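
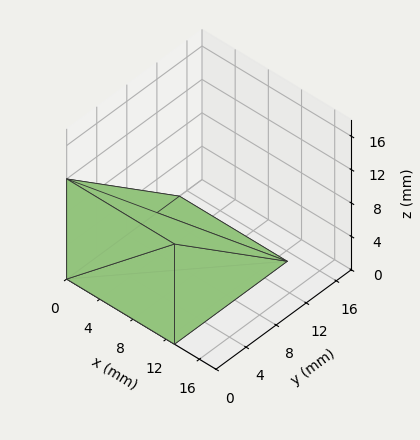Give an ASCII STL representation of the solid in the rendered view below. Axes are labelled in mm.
Reading the render: the shape is a wedge (ramp): 13 × 15 mm base, rising to 12 mm along the y=0 edge and sloping linearly to z=0 at y=15 (dimensions read to the nearest mm from the axis ticks). For the STL, each face is triangulated and given an outward normal.

solid part
  facet normal 0.0000 0.0000 -1.0000
    outer loop
      vertex 13.0 15.0 0.0
      vertex 13.0 0.0 0.0
      vertex 0.0 0.0 0.0
    endloop
  endfacet
  facet normal 0.0000 0.0000 -1.0000
    outer loop
      vertex 0.0 15.0 0.0
      vertex 13.0 15.0 0.0
      vertex 0.0 0.0 0.0
    endloop
  endfacet
  facet normal 0.0000 -1.0000 0.0000
    outer loop
      vertex 0.0 0.0 0.0
      vertex 13.0 0.0 0.0
      vertex 13.0 0.0 12.0
    endloop
  endfacet
  facet normal 0.0000 -1.0000 0.0000
    outer loop
      vertex 0.0 0.0 0.0
      vertex 13.0 0.0 12.0
      vertex 0.0 0.0 12.0
    endloop
  endfacet
  facet normal 0.0000 0.6247 0.7809
    outer loop
      vertex 0.0 0.0 12.0
      vertex 13.0 0.0 12.0
      vertex 13.0 15.0 0.0
    endloop
  endfacet
  facet normal 0.0000 0.6247 0.7809
    outer loop
      vertex 0.0 0.0 12.0
      vertex 13.0 15.0 0.0
      vertex 0.0 15.0 0.0
    endloop
  endfacet
  facet normal -1.0000 0.0000 0.0000
    outer loop
      vertex 0.0 0.0 12.0
      vertex 0.0 15.0 0.0
      vertex 0.0 0.0 0.0
    endloop
  endfacet
  facet normal 1.0000 0.0000 0.0000
    outer loop
      vertex 13.0 0.0 0.0
      vertex 13.0 15.0 0.0
      vertex 13.0 0.0 12.0
    endloop
  endfacet
endsolid part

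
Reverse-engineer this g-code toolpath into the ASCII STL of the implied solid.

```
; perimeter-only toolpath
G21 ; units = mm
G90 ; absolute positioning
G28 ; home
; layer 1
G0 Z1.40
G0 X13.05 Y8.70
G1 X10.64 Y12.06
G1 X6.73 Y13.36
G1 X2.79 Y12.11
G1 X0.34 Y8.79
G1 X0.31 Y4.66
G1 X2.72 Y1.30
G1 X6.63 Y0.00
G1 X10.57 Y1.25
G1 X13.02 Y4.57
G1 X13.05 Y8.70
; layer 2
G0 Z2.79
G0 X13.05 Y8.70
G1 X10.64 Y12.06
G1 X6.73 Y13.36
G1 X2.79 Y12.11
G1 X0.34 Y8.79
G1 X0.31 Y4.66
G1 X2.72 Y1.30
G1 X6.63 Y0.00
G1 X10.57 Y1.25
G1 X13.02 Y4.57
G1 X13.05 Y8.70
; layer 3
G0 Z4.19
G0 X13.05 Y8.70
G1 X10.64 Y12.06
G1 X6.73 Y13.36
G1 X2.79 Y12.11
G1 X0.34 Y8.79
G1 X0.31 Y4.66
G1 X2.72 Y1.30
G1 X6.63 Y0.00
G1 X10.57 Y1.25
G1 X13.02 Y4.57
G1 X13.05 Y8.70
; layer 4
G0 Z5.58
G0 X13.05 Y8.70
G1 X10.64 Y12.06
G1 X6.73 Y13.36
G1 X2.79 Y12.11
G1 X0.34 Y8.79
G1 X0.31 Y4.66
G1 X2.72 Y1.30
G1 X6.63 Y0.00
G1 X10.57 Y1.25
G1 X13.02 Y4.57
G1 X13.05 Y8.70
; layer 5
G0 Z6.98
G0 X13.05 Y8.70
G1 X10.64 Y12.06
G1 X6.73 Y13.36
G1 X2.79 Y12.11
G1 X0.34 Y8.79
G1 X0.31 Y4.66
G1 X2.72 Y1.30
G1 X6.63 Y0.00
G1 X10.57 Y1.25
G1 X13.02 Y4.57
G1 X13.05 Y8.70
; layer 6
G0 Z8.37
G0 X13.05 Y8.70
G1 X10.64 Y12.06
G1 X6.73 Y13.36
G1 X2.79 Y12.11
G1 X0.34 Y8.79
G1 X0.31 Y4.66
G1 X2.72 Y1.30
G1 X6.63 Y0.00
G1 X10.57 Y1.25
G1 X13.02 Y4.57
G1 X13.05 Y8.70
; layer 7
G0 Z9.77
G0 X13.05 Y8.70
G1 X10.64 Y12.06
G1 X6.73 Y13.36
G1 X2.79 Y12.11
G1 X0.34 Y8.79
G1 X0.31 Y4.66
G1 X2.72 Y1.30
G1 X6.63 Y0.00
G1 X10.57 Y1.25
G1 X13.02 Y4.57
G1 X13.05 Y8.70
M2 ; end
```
solid part
  facet normal 0.0000 0.0000 -1.0000
    outer loop
      vertex 6.73 13.36 0.00
      vertex 10.64 12.06 0.00
      vertex 13.05 8.70 0.00
    endloop
  endfacet
  facet normal 0.0000 0.0000 -1.0000
    outer loop
      vertex 2.79 12.11 0.00
      vertex 6.73 13.36 0.00
      vertex 13.05 8.70 0.00
    endloop
  endfacet
  facet normal 0.0000 0.0000 -1.0000
    outer loop
      vertex 0.34 8.79 0.00
      vertex 2.79 12.11 0.00
      vertex 13.05 8.70 0.00
    endloop
  endfacet
  facet normal 0.0000 0.0000 -1.0000
    outer loop
      vertex 0.31 4.66 0.00
      vertex 0.34 8.79 0.00
      vertex 13.05 8.70 0.00
    endloop
  endfacet
  facet normal 0.0000 0.0000 -1.0000
    outer loop
      vertex 2.72 1.30 0.00
      vertex 0.31 4.66 0.00
      vertex 13.05 8.70 0.00
    endloop
  endfacet
  facet normal 0.0000 0.0000 -1.0000
    outer loop
      vertex 6.63 0.00 0.00
      vertex 2.72 1.30 0.00
      vertex 13.05 8.70 0.00
    endloop
  endfacet
  facet normal 0.0000 0.0000 -1.0000
    outer loop
      vertex 10.57 1.25 0.00
      vertex 6.63 0.00 0.00
      vertex 13.05 8.70 0.00
    endloop
  endfacet
  facet normal 0.0000 0.0000 -1.0000
    outer loop
      vertex 13.02 4.57 0.00
      vertex 10.57 1.25 0.00
      vertex 13.05 8.70 0.00
    endloop
  endfacet
  facet normal 0.0000 0.0000 1.0000
    outer loop
      vertex 13.05 8.70 9.77
      vertex 10.64 12.06 9.77
      vertex 6.73 13.36 9.77
    endloop
  endfacet
  facet normal 0.0000 0.0000 1.0000
    outer loop
      vertex 13.05 8.70 9.77
      vertex 6.73 13.36 9.77
      vertex 2.79 12.11 9.77
    endloop
  endfacet
  facet normal 0.0000 0.0000 1.0000
    outer loop
      vertex 13.05 8.70 9.77
      vertex 2.79 12.11 9.77
      vertex 0.34 8.79 9.77
    endloop
  endfacet
  facet normal 0.0000 0.0000 1.0000
    outer loop
      vertex 13.05 8.70 9.77
      vertex 0.34 8.79 9.77
      vertex 0.31 4.66 9.77
    endloop
  endfacet
  facet normal 0.0000 0.0000 1.0000
    outer loop
      vertex 13.05 8.70 9.77
      vertex 0.31 4.66 9.77
      vertex 2.72 1.30 9.77
    endloop
  endfacet
  facet normal 0.0000 0.0000 1.0000
    outer loop
      vertex 13.05 8.70 9.77
      vertex 2.72 1.30 9.77
      vertex 6.63 0.00 9.77
    endloop
  endfacet
  facet normal 0.0000 0.0000 1.0000
    outer loop
      vertex 13.05 8.70 9.77
      vertex 6.63 0.00 9.77
      vertex 10.57 1.25 9.77
    endloop
  endfacet
  facet normal 0.0000 0.0000 1.0000
    outer loop
      vertex 13.05 8.70 9.77
      vertex 10.57 1.25 9.77
      vertex 13.02 4.57 9.77
    endloop
  endfacet
  facet normal 0.8126 0.5828 0.0000
    outer loop
      vertex 13.05 8.70 0.00
      vertex 10.64 12.06 0.00
      vertex 10.64 12.06 9.77
    endloop
  endfacet
  facet normal 0.8126 0.5828 0.0000
    outer loop
      vertex 13.05 8.70 0.00
      vertex 10.64 12.06 9.77
      vertex 13.05 8.70 9.77
    endloop
  endfacet
  facet normal 0.3155 0.9489 0.0000
    outer loop
      vertex 10.64 12.06 0.00
      vertex 6.73 13.36 0.00
      vertex 6.73 13.36 9.77
    endloop
  endfacet
  facet normal 0.3155 0.9489 0.0000
    outer loop
      vertex 10.64 12.06 0.00
      vertex 6.73 13.36 9.77
      vertex 10.64 12.06 9.77
    endloop
  endfacet
  facet normal -0.3024 0.9532 0.0000
    outer loop
      vertex 6.73 13.36 0.00
      vertex 2.79 12.11 0.00
      vertex 2.79 12.11 9.77
    endloop
  endfacet
  facet normal -0.3024 0.9532 0.0000
    outer loop
      vertex 6.73 13.36 0.00
      vertex 2.79 12.11 9.77
      vertex 6.73 13.36 9.77
    endloop
  endfacet
  facet normal -0.8046 0.5938 0.0000
    outer loop
      vertex 2.79 12.11 0.00
      vertex 0.34 8.79 0.00
      vertex 0.34 8.79 9.77
    endloop
  endfacet
  facet normal -0.8046 0.5938 0.0000
    outer loop
      vertex 2.79 12.11 0.00
      vertex 0.34 8.79 9.77
      vertex 2.79 12.11 9.77
    endloop
  endfacet
  facet normal -1.0000 0.0073 0.0000
    outer loop
      vertex 0.34 8.79 0.00
      vertex 0.31 4.66 0.00
      vertex 0.31 4.66 9.77
    endloop
  endfacet
  facet normal -1.0000 0.0073 0.0000
    outer loop
      vertex 0.34 8.79 0.00
      vertex 0.31 4.66 9.77
      vertex 0.34 8.79 9.77
    endloop
  endfacet
  facet normal -0.8126 -0.5828 0.0000
    outer loop
      vertex 0.31 4.66 0.00
      vertex 2.72 1.30 0.00
      vertex 2.72 1.30 9.77
    endloop
  endfacet
  facet normal -0.8126 -0.5828 0.0000
    outer loop
      vertex 0.31 4.66 0.00
      vertex 2.72 1.30 9.77
      vertex 0.31 4.66 9.77
    endloop
  endfacet
  facet normal -0.3155 -0.9489 0.0000
    outer loop
      vertex 2.72 1.30 0.00
      vertex 6.63 0.00 0.00
      vertex 6.63 0.00 9.77
    endloop
  endfacet
  facet normal -0.3155 -0.9489 0.0000
    outer loop
      vertex 2.72 1.30 0.00
      vertex 6.63 0.00 9.77
      vertex 2.72 1.30 9.77
    endloop
  endfacet
  facet normal 0.3024 -0.9532 0.0000
    outer loop
      vertex 6.63 0.00 0.00
      vertex 10.57 1.25 0.00
      vertex 10.57 1.25 9.77
    endloop
  endfacet
  facet normal 0.3024 -0.9532 0.0000
    outer loop
      vertex 6.63 0.00 0.00
      vertex 10.57 1.25 9.77
      vertex 6.63 0.00 9.77
    endloop
  endfacet
  facet normal 0.8046 -0.5938 0.0000
    outer loop
      vertex 10.57 1.25 0.00
      vertex 13.02 4.57 0.00
      vertex 13.02 4.57 9.77
    endloop
  endfacet
  facet normal 0.8046 -0.5938 0.0000
    outer loop
      vertex 10.57 1.25 0.00
      vertex 13.02 4.57 9.77
      vertex 10.57 1.25 9.77
    endloop
  endfacet
  facet normal 1.0000 -0.0073 0.0000
    outer loop
      vertex 13.02 4.57 0.00
      vertex 13.05 8.70 0.00
      vertex 13.05 8.70 9.77
    endloop
  endfacet
  facet normal 1.0000 -0.0073 0.0000
    outer loop
      vertex 13.02 4.57 0.00
      vertex 13.05 8.70 9.77
      vertex 13.02 4.57 9.77
    endloop
  endfacet
endsolid part

The G0 Z moves step by Δz≈1.40 mm. Every layer's G1 loop is the same polygon, so the solid is a straight extrusion of it from z=0 to z≈9.77. Closing with flat bottom and top caps and triangulating gives 36 facets — a regular 10-sided prism (a cylinder approximated with 10 flat sides), circumscribed radius ≈ 6.68 mm, height ≈ 9.77 mm.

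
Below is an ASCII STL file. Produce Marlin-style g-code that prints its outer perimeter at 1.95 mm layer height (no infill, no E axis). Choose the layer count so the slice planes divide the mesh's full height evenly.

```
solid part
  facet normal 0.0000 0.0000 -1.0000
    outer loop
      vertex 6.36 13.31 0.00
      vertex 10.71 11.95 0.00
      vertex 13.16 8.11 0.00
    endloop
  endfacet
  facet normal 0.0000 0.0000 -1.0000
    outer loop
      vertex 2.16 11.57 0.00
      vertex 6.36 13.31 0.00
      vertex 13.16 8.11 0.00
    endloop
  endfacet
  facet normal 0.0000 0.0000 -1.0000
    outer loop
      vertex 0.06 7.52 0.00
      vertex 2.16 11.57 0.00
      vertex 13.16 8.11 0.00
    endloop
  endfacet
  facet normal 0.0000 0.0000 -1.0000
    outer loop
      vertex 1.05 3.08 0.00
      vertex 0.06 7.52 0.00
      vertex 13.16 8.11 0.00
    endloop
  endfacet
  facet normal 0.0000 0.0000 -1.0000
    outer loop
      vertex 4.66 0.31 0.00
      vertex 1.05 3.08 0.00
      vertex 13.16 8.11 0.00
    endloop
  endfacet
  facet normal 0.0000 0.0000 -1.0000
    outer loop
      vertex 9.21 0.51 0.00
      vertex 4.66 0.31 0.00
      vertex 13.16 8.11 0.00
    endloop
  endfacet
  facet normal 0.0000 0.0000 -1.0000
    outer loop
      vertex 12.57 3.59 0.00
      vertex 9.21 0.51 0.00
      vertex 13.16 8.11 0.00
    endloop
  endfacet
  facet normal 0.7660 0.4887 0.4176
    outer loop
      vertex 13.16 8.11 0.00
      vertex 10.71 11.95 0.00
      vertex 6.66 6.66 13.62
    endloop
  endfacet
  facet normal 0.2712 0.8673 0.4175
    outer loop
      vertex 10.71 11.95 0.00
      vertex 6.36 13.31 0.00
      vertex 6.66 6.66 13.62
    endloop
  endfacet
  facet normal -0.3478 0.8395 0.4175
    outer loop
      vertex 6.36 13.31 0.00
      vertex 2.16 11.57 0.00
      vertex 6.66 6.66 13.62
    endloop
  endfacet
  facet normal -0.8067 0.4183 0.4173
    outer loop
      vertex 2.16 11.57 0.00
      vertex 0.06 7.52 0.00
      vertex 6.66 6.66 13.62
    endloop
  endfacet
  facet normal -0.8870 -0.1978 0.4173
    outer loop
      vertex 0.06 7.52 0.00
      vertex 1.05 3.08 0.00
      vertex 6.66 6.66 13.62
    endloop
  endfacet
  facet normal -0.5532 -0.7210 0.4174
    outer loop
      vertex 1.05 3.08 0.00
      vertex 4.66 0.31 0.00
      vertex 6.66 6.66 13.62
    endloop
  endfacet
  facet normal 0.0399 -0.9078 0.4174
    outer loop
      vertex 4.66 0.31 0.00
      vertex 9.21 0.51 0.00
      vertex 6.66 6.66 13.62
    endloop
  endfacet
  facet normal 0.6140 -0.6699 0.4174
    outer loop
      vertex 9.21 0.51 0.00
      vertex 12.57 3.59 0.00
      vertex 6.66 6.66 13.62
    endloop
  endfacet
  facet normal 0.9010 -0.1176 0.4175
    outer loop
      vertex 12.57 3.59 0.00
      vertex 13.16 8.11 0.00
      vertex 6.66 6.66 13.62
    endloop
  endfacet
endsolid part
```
; perimeter-only toolpath
G21 ; units = mm
G90 ; absolute positioning
G28 ; home
; layer 1
G0 Z1.95
G0 X12.23 Y7.90
G1 X10.13 Y11.19
G1 X6.40 Y12.36
G1 X2.80 Y10.87
G1 X1.00 Y7.40
G1 X1.85 Y3.59
G1 X4.95 Y1.22
G1 X8.85 Y1.39
G1 X11.73 Y4.03
G1 X12.23 Y7.90
; layer 2
G0 Z3.89
G0 X11.30 Y7.70
G1 X9.55 Y10.44
G1 X6.45 Y11.41
G1 X3.45 Y10.17
G1 X1.95 Y7.27
G1 X2.65 Y4.10
G1 X5.23 Y2.12
G1 X8.48 Y2.27
G1 X10.88 Y4.47
G1 X11.30 Y7.70
; layer 3
G0 Z5.84
G0 X10.37 Y7.49
G1 X8.97 Y9.68
G1 X6.49 Y10.46
G1 X4.09 Y9.47
G1 X2.89 Y7.15
G1 X3.45 Y4.61
G1 X5.52 Y3.03
G1 X8.12 Y3.15
G1 X10.04 Y4.91
G1 X10.37 Y7.49
; layer 4
G0 Z7.78
G0 X9.45 Y7.28
G1 X8.40 Y8.93
G1 X6.53 Y9.51
G1 X4.73 Y8.76
G1 X3.83 Y7.03
G1 X4.26 Y5.13
G1 X5.80 Y3.94
G1 X7.75 Y4.02
G1 X9.19 Y5.34
G1 X9.45 Y7.28
; layer 5
G0 Z9.73
G0 X8.52 Y7.07
G1 X7.82 Y8.17
G1 X6.57 Y8.56
G1 X5.37 Y8.06
G1 X4.77 Y6.91
G1 X5.06 Y5.64
G1 X6.09 Y4.85
G1 X7.39 Y4.90
G1 X8.35 Y5.78
G1 X8.52 Y7.07
; layer 6
G0 Z11.67
G0 X7.59 Y6.87
G1 X7.24 Y7.42
G1 X6.62 Y7.61
G1 X6.02 Y7.36
G1 X5.72 Y6.78
G1 X5.86 Y6.15
G1 X6.37 Y5.75
G1 X7.02 Y5.78
G1 X7.50 Y6.22
G1 X7.59 Y6.87
M2 ; end

The solid is a regular 9-sided pyramid, base circumscribed radius ≈ 6.66 mm, apex at z ≈ 13.6 mm. Slicing at Δz = 1.95 mm — 7 equal slices spanning the solid's height, so layer i sits at z = i·h/7 — gives 6 non-empty perimeters. Each is a 9-segment closed polygon; G0 lifts to the layer z and rapids to the start vertex, then G1 traces the edges. The cross-section shrinks linearly with z (the slice at the apex is degenerate and omitted).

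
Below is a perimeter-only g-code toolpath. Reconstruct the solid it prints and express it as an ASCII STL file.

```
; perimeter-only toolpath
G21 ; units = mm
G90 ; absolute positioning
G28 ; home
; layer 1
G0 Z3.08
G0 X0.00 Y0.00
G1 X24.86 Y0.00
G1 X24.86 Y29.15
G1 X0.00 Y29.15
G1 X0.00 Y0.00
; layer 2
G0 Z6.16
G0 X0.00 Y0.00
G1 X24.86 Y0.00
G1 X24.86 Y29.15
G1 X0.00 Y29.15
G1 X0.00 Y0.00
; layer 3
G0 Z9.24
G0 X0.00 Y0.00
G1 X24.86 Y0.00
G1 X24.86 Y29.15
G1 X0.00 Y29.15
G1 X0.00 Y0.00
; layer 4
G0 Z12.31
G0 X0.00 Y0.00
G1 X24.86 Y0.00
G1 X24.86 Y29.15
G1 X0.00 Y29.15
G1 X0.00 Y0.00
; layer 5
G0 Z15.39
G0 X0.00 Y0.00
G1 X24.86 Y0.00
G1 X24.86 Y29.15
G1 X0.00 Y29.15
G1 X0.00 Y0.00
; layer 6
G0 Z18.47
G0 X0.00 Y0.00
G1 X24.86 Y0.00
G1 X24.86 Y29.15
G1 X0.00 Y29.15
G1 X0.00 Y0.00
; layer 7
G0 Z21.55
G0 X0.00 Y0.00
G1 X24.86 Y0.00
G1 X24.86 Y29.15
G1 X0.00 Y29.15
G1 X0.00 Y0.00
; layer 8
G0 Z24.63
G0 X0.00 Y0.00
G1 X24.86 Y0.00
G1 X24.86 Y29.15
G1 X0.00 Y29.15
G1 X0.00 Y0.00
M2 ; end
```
solid part
  facet normal 0.0000 0.0000 -1.0000
    outer loop
      vertex 24.86 29.15 0.00
      vertex 24.86 0.00 0.00
      vertex 0.00 0.00 0.00
    endloop
  endfacet
  facet normal 0.0000 0.0000 -1.0000
    outer loop
      vertex 0.00 29.15 0.00
      vertex 24.86 29.15 0.00
      vertex 0.00 0.00 0.00
    endloop
  endfacet
  facet normal 0.0000 0.0000 1.0000
    outer loop
      vertex 0.00 0.00 24.63
      vertex 24.86 0.00 24.63
      vertex 24.86 29.15 24.63
    endloop
  endfacet
  facet normal 0.0000 0.0000 1.0000
    outer loop
      vertex 0.00 0.00 24.63
      vertex 24.86 29.15 24.63
      vertex 0.00 29.15 24.63
    endloop
  endfacet
  facet normal 0.0000 -1.0000 0.0000
    outer loop
      vertex 0.00 0.00 0.00
      vertex 24.86 0.00 0.00
      vertex 24.86 0.00 24.63
    endloop
  endfacet
  facet normal 0.0000 -1.0000 0.0000
    outer loop
      vertex 0.00 0.00 0.00
      vertex 24.86 0.00 24.63
      vertex 0.00 0.00 24.63
    endloop
  endfacet
  facet normal 0.0000 1.0000 0.0000
    outer loop
      vertex 24.86 29.15 24.63
      vertex 24.86 29.15 0.00
      vertex 0.00 29.15 0.00
    endloop
  endfacet
  facet normal 0.0000 1.0000 0.0000
    outer loop
      vertex 0.00 29.15 24.63
      vertex 24.86 29.15 24.63
      vertex 0.00 29.15 0.00
    endloop
  endfacet
  facet normal -1.0000 0.0000 0.0000
    outer loop
      vertex 0.00 29.15 24.63
      vertex 0.00 29.15 0.00
      vertex 0.00 0.00 0.00
    endloop
  endfacet
  facet normal -1.0000 0.0000 0.0000
    outer loop
      vertex 0.00 0.00 24.63
      vertex 0.00 29.15 24.63
      vertex 0.00 0.00 0.00
    endloop
  endfacet
  facet normal 1.0000 0.0000 0.0000
    outer loop
      vertex 24.86 0.00 0.00
      vertex 24.86 29.15 0.00
      vertex 24.86 29.15 24.63
    endloop
  endfacet
  facet normal 1.0000 0.0000 0.0000
    outer loop
      vertex 24.86 0.00 0.00
      vertex 24.86 29.15 24.63
      vertex 24.86 0.00 24.63
    endloop
  endfacet
endsolid part

The G0 Z moves step by Δz≈3.08 mm. Every layer's G1 loop is the same polygon, so the solid is a straight extrusion of it from z=0 to z≈24.6. Closing with flat bottom and top caps and triangulating gives 12 facets — a rectangular box, roughly 24.9 × 29.1 mm footprint and 24.6 mm tall.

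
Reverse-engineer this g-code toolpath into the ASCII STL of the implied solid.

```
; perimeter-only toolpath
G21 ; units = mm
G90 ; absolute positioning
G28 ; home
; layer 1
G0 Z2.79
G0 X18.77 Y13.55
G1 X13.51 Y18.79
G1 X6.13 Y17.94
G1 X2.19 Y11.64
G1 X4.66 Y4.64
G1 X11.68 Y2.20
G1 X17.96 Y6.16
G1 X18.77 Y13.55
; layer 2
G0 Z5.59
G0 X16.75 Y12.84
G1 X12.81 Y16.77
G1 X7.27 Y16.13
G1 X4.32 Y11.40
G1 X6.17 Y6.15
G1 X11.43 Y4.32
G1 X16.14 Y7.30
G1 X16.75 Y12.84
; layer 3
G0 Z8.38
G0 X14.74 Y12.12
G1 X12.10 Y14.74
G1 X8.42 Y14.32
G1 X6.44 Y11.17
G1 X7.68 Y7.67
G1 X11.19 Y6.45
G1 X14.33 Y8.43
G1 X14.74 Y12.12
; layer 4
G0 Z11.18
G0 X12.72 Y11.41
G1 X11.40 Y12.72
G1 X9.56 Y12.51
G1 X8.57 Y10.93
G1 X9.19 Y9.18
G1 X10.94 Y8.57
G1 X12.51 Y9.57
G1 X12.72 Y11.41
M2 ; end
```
solid part
  facet normal 0.0000 0.0000 -1.0000
    outer loop
      vertex 4.99 19.75 0.00
      vertex 14.21 20.81 0.00
      vertex 20.79 14.26 0.00
    endloop
  endfacet
  facet normal 0.0000 0.0000 -1.0000
    outer loop
      vertex 0.06 11.87 0.00
      vertex 4.99 19.75 0.00
      vertex 20.79 14.26 0.00
    endloop
  endfacet
  facet normal 0.0000 0.0000 -1.0000
    outer loop
      vertex 3.15 3.12 0.00
      vertex 0.06 11.87 0.00
      vertex 20.79 14.26 0.00
    endloop
  endfacet
  facet normal 0.0000 0.0000 -1.0000
    outer loop
      vertex 11.92 0.07 0.00
      vertex 3.15 3.12 0.00
      vertex 20.79 14.26 0.00
    endloop
  endfacet
  facet normal 0.0000 0.0000 -1.0000
    outer loop
      vertex 19.77 5.03 0.00
      vertex 11.92 0.07 0.00
      vertex 20.79 14.26 0.00
    endloop
  endfacet
  facet normal 0.5806 0.5833 0.5680
    outer loop
      vertex 20.79 14.26 0.00
      vertex 14.21 20.81 0.00
      vertex 10.70 10.70 13.97
    endloop
  endfacet
  facet normal -0.0940 0.8176 0.5681
    outer loop
      vertex 14.21 20.81 0.00
      vertex 4.99 19.75 0.00
      vertex 10.70 10.70 13.97
    endloop
  endfacet
  facet normal -0.6977 0.4365 0.5680
    outer loop
      vertex 4.99 19.75 0.00
      vertex 0.06 11.87 0.00
      vertex 10.70 10.70 13.97
    endloop
  endfacet
  facet normal -0.7760 -0.2740 0.5681
    outer loop
      vertex 0.06 11.87 0.00
      vertex 3.15 3.12 0.00
      vertex 10.70 10.70 13.97
    endloop
  endfacet
  facet normal -0.2704 -0.7774 0.5679
    outer loop
      vertex 3.15 3.12 0.00
      vertex 11.92 0.07 0.00
      vertex 10.70 10.70 13.97
    endloop
  endfacet
  facet normal 0.4397 -0.6958 0.5679
    outer loop
      vertex 11.92 0.07 0.00
      vertex 19.77 5.03 0.00
      vertex 10.70 10.70 13.97
    endloop
  endfacet
  facet normal 0.8181 -0.0904 0.5679
    outer loop
      vertex 19.77 5.03 0.00
      vertex 20.79 14.26 0.00
      vertex 10.70 10.70 13.97
    endloop
  endfacet
endsolid part

The G0 Z moves step by Δz≈2.79 mm. The G1 loops shrink linearly with z, so the solid tapers from its base footprint up to z≈14. Closing with a flat bottom cap and the tapered top and triangulating gives 12 facets — a regular 7-sided pyramid, base circumscribed radius ≈ 10.7 mm, apex at z ≈ 14 mm.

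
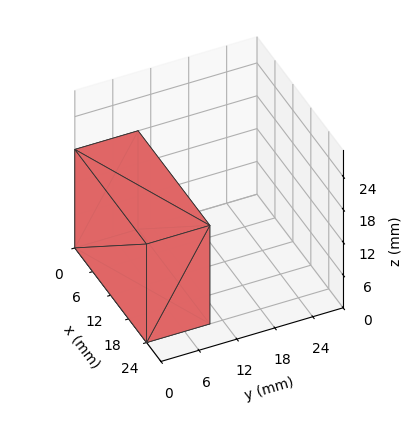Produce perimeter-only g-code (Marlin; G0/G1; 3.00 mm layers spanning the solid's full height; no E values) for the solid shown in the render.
Reading the render: the shape is a rectangular box, roughly 24 × 10 mm footprint and 18 mm tall (dimensions read to the nearest mm from the axis ticks). For the g-code, the solid's height is divided into equal slices at the stated Δz and each level perimeter traced with G1 moves after a G0 lift.

; perimeter-only toolpath
G21 ; units = mm
G90 ; absolute positioning
G28 ; home
; layer 1
G0 Z3.00
G0 X0.00 Y0.00
G1 X24.00 Y0.00
G1 X24.00 Y10.00
G1 X0.00 Y10.00
G1 X0.00 Y0.00
; layer 2
G0 Z6.00
G0 X0.00 Y0.00
G1 X24.00 Y0.00
G1 X24.00 Y10.00
G1 X0.00 Y10.00
G1 X0.00 Y0.00
; layer 3
G0 Z9.00
G0 X0.00 Y0.00
G1 X24.00 Y0.00
G1 X24.00 Y10.00
G1 X0.00 Y10.00
G1 X0.00 Y0.00
; layer 4
G0 Z12.00
G0 X0.00 Y0.00
G1 X24.00 Y0.00
G1 X24.00 Y10.00
G1 X0.00 Y10.00
G1 X0.00 Y0.00
; layer 5
G0 Z15.00
G0 X0.00 Y0.00
G1 X24.00 Y0.00
G1 X24.00 Y10.00
G1 X0.00 Y10.00
G1 X0.00 Y0.00
; layer 6
G0 Z18.00
G0 X0.00 Y0.00
G1 X24.00 Y0.00
G1 X24.00 Y10.00
G1 X0.00 Y10.00
G1 X0.00 Y0.00
M2 ; end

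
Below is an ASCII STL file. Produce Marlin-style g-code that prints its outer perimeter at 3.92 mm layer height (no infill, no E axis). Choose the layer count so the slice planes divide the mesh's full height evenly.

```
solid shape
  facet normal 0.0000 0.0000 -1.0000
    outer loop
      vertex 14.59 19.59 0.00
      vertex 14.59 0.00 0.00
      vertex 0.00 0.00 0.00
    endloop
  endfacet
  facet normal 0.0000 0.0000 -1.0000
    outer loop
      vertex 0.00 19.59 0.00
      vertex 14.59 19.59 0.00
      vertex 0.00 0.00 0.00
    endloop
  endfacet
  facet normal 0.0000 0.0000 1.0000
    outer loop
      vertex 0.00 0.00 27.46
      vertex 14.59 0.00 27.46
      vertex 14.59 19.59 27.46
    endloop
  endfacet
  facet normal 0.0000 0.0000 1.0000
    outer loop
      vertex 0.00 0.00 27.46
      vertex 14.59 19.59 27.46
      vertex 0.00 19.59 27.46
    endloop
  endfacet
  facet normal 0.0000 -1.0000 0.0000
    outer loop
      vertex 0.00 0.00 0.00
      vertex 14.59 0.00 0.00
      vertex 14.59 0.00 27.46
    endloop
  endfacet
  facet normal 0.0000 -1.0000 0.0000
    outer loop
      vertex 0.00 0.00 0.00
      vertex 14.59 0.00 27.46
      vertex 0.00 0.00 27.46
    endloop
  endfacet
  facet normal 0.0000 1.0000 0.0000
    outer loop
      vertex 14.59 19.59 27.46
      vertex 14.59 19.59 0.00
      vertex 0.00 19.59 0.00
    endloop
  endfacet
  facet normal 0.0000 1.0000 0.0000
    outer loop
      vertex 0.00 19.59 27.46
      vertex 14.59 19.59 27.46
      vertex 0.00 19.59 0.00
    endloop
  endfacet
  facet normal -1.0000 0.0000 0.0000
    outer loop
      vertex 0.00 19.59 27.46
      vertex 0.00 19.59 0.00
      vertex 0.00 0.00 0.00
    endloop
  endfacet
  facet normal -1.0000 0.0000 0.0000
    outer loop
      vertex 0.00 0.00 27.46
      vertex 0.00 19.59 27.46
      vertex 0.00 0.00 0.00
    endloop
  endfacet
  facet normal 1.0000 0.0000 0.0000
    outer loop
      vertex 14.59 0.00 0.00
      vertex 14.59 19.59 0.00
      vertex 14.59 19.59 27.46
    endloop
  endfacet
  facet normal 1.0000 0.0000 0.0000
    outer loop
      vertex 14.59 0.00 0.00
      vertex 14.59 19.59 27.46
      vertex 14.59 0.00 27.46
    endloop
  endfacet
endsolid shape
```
; perimeter-only toolpath
G21 ; units = mm
G90 ; absolute positioning
G28 ; home
; layer 1
G0 Z3.92
G0 X0.00 Y0.00
G1 X14.59 Y0.00
G1 X14.59 Y19.59
G1 X0.00 Y19.59
G1 X0.00 Y0.00
; layer 2
G0 Z7.85
G0 X0.00 Y0.00
G1 X14.59 Y0.00
G1 X14.59 Y19.59
G1 X0.00 Y19.59
G1 X0.00 Y0.00
; layer 3
G0 Z11.77
G0 X0.00 Y0.00
G1 X14.59 Y0.00
G1 X14.59 Y19.59
G1 X0.00 Y19.59
G1 X0.00 Y0.00
; layer 4
G0 Z15.69
G0 X0.00 Y0.00
G1 X14.59 Y0.00
G1 X14.59 Y19.59
G1 X0.00 Y19.59
G1 X0.00 Y0.00
; layer 5
G0 Z19.61
G0 X0.00 Y0.00
G1 X14.59 Y0.00
G1 X14.59 Y19.59
G1 X0.00 Y19.59
G1 X0.00 Y0.00
; layer 6
G0 Z23.54
G0 X0.00 Y0.00
G1 X14.59 Y0.00
G1 X14.59 Y19.59
G1 X0.00 Y19.59
G1 X0.00 Y0.00
; layer 7
G0 Z27.46
G0 X0.00 Y0.00
G1 X14.59 Y0.00
G1 X14.59 Y19.59
G1 X0.00 Y19.59
G1 X0.00 Y0.00
M2 ; end

The solid is a rectangular box, roughly 14.6 × 19.6 mm footprint and 27.5 mm tall. Slicing at Δz = 3.92 mm — 7 equal slices spanning the solid's height, so layer i sits at z = i·h/7 — gives 7 non-empty perimeters. Each is a 4-segment closed polygon; G0 lifts to the layer z and rapids to the start vertex, then G1 traces the edges.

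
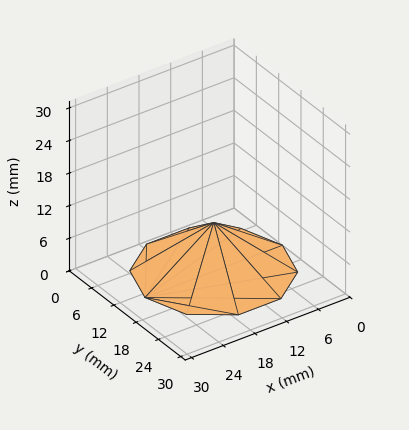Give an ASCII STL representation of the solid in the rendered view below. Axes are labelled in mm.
Reading the render: the shape is a regular 10-sided pyramid, base circumscribed radius ≈ 13 mm, apex at z ≈ 9 mm (dimensions read to the nearest mm from the axis ticks). For the STL, each face is triangulated and given an outward normal.

solid part
  facet normal 0.0000 0.0000 -1.0000
    outer loop
      vertex 17.02 25.36 0.00
      vertex 23.52 20.64 0.00
      vertex 26.00 13.00 0.00
    endloop
  endfacet
  facet normal 0.0000 0.0000 -1.0000
    outer loop
      vertex 8.98 25.36 0.00
      vertex 17.02 25.36 0.00
      vertex 26.00 13.00 0.00
    endloop
  endfacet
  facet normal 0.0000 0.0000 -1.0000
    outer loop
      vertex 2.48 20.64 0.00
      vertex 8.98 25.36 0.00
      vertex 26.00 13.00 0.00
    endloop
  endfacet
  facet normal 0.0000 0.0000 -1.0000
    outer loop
      vertex 0.00 13.00 0.00
      vertex 2.48 20.64 0.00
      vertex 26.00 13.00 0.00
    endloop
  endfacet
  facet normal 0.0000 0.0000 -1.0000
    outer loop
      vertex 2.48 5.36 0.00
      vertex 0.00 13.00 0.00
      vertex 26.00 13.00 0.00
    endloop
  endfacet
  facet normal 0.0000 0.0000 -1.0000
    outer loop
      vertex 8.98 0.64 0.00
      vertex 2.48 5.36 0.00
      vertex 26.00 13.00 0.00
    endloop
  endfacet
  facet normal 0.0000 0.0000 -1.0000
    outer loop
      vertex 17.02 0.64 0.00
      vertex 8.98 0.64 0.00
      vertex 26.00 13.00 0.00
    endloop
  endfacet
  facet normal 0.0000 0.0000 -1.0000
    outer loop
      vertex 23.52 5.36 0.00
      vertex 17.02 0.64 0.00
      vertex 26.00 13.00 0.00
    endloop
  endfacet
  facet normal 0.5597 0.1817 0.8085
    outer loop
      vertex 26.00 13.00 0.00
      vertex 23.52 20.64 0.00
      vertex 13.00 13.00 9.00
    endloop
  endfacet
  facet normal 0.3458 0.4762 0.8085
    outer loop
      vertex 23.52 20.64 0.00
      vertex 17.02 25.36 0.00
      vertex 13.00 13.00 9.00
    endloop
  endfacet
  facet normal 0.0000 0.5886 0.8084
    outer loop
      vertex 17.02 25.36 0.00
      vertex 8.98 25.36 0.00
      vertex 13.00 13.00 9.00
    endloop
  endfacet
  facet normal -0.3458 0.4762 0.8085
    outer loop
      vertex 8.98 25.36 0.00
      vertex 2.48 20.64 0.00
      vertex 13.00 13.00 9.00
    endloop
  endfacet
  facet normal -0.5597 0.1817 0.8085
    outer loop
      vertex 2.48 20.64 0.00
      vertex 0.00 13.00 0.00
      vertex 13.00 13.00 9.00
    endloop
  endfacet
  facet normal -0.5597 -0.1817 0.8085
    outer loop
      vertex 0.00 13.00 0.00
      vertex 2.48 5.36 0.00
      vertex 13.00 13.00 9.00
    endloop
  endfacet
  facet normal -0.3458 -0.4762 0.8085
    outer loop
      vertex 2.48 5.36 0.00
      vertex 8.98 0.64 0.00
      vertex 13.00 13.00 9.00
    endloop
  endfacet
  facet normal 0.0000 -0.5886 0.8084
    outer loop
      vertex 8.98 0.64 0.00
      vertex 17.02 0.64 0.00
      vertex 13.00 13.00 9.00
    endloop
  endfacet
  facet normal 0.3458 -0.4762 0.8085
    outer loop
      vertex 17.02 0.64 0.00
      vertex 23.52 5.36 0.00
      vertex 13.00 13.00 9.00
    endloop
  endfacet
  facet normal 0.5597 -0.1817 0.8085
    outer loop
      vertex 23.52 5.36 0.00
      vertex 26.00 13.00 0.00
      vertex 13.00 13.00 9.00
    endloop
  endfacet
endsolid part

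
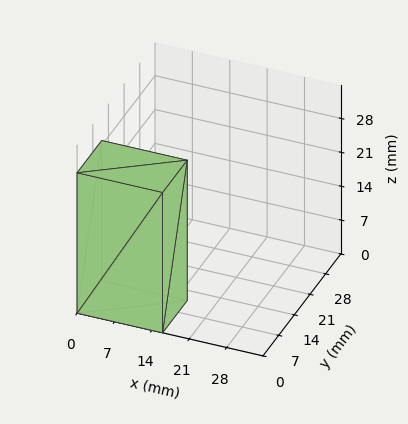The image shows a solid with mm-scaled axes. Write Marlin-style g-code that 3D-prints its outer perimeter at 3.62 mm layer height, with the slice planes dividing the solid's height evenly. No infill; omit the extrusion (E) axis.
Reading the render: the shape is a rectangular box, roughly 16 × 11 mm footprint and 29 mm tall (dimensions read to the nearest mm from the axis ticks). For the g-code, the solid's height is divided into equal slices at the stated Δz and each level perimeter traced with G1 moves after a G0 lift.

; perimeter-only toolpath
G21 ; units = mm
G90 ; absolute positioning
G28 ; home
; layer 1
G0 Z3.62
G0 X0.00 Y0.00
G1 X16.00 Y0.00
G1 X16.00 Y11.00
G1 X0.00 Y11.00
G1 X0.00 Y0.00
; layer 2
G0 Z7.25
G0 X0.00 Y0.00
G1 X16.00 Y0.00
G1 X16.00 Y11.00
G1 X0.00 Y11.00
G1 X0.00 Y0.00
; layer 3
G0 Z10.88
G0 X0.00 Y0.00
G1 X16.00 Y0.00
G1 X16.00 Y11.00
G1 X0.00 Y11.00
G1 X0.00 Y0.00
; layer 4
G0 Z14.50
G0 X0.00 Y0.00
G1 X16.00 Y0.00
G1 X16.00 Y11.00
G1 X0.00 Y11.00
G1 X0.00 Y0.00
; layer 5
G0 Z18.12
G0 X0.00 Y0.00
G1 X16.00 Y0.00
G1 X16.00 Y11.00
G1 X0.00 Y11.00
G1 X0.00 Y0.00
; layer 6
G0 Z21.75
G0 X0.00 Y0.00
G1 X16.00 Y0.00
G1 X16.00 Y11.00
G1 X0.00 Y11.00
G1 X0.00 Y0.00
; layer 7
G0 Z25.38
G0 X0.00 Y0.00
G1 X16.00 Y0.00
G1 X16.00 Y11.00
G1 X0.00 Y11.00
G1 X0.00 Y0.00
; layer 8
G0 Z29.00
G0 X0.00 Y0.00
G1 X16.00 Y0.00
G1 X16.00 Y11.00
G1 X0.00 Y11.00
G1 X0.00 Y0.00
M2 ; end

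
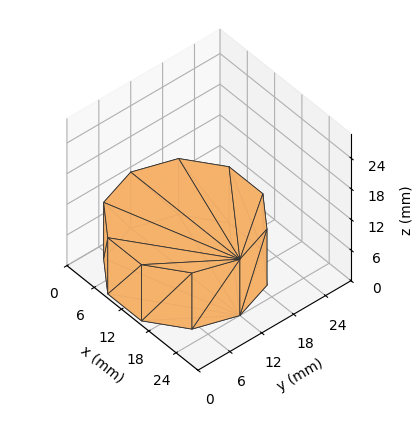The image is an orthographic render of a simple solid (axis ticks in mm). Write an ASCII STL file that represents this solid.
Reading the render: the shape is a regular 10-sided prism (a cylinder approximated with 10 flat sides), circumscribed radius ≈ 12 mm, height ≈ 11 mm (dimensions read to the nearest mm from the axis ticks). For the STL, each face is triangulated and given an outward normal.

solid part
  facet normal 0.0000 0.0000 -1.0000
    outer loop
      vertex 15.71 23.41 0.00
      vertex 21.71 19.05 0.00
      vertex 24.00 12.00 0.00
    endloop
  endfacet
  facet normal 0.0000 0.0000 -1.0000
    outer loop
      vertex 8.29 23.41 0.00
      vertex 15.71 23.41 0.00
      vertex 24.00 12.00 0.00
    endloop
  endfacet
  facet normal 0.0000 0.0000 -1.0000
    outer loop
      vertex 2.29 19.05 0.00
      vertex 8.29 23.41 0.00
      vertex 24.00 12.00 0.00
    endloop
  endfacet
  facet normal 0.0000 0.0000 -1.0000
    outer loop
      vertex 0.00 12.00 0.00
      vertex 2.29 19.05 0.00
      vertex 24.00 12.00 0.00
    endloop
  endfacet
  facet normal 0.0000 0.0000 -1.0000
    outer loop
      vertex 2.29 4.95 0.00
      vertex 0.00 12.00 0.00
      vertex 24.00 12.00 0.00
    endloop
  endfacet
  facet normal 0.0000 0.0000 -1.0000
    outer loop
      vertex 8.29 0.59 0.00
      vertex 2.29 4.95 0.00
      vertex 24.00 12.00 0.00
    endloop
  endfacet
  facet normal 0.0000 0.0000 -1.0000
    outer loop
      vertex 15.71 0.59 0.00
      vertex 8.29 0.59 0.00
      vertex 24.00 12.00 0.00
    endloop
  endfacet
  facet normal 0.0000 0.0000 -1.0000
    outer loop
      vertex 21.71 4.95 0.00
      vertex 15.71 0.59 0.00
      vertex 24.00 12.00 0.00
    endloop
  endfacet
  facet normal 0.0000 0.0000 1.0000
    outer loop
      vertex 24.00 12.00 11.00
      vertex 21.71 19.05 11.00
      vertex 15.71 23.41 11.00
    endloop
  endfacet
  facet normal 0.0000 0.0000 1.0000
    outer loop
      vertex 24.00 12.00 11.00
      vertex 15.71 23.41 11.00
      vertex 8.29 23.41 11.00
    endloop
  endfacet
  facet normal 0.0000 0.0000 1.0000
    outer loop
      vertex 24.00 12.00 11.00
      vertex 8.29 23.41 11.00
      vertex 2.29 19.05 11.00
    endloop
  endfacet
  facet normal 0.0000 0.0000 1.0000
    outer loop
      vertex 24.00 12.00 11.00
      vertex 2.29 19.05 11.00
      vertex 0.00 12.00 11.00
    endloop
  endfacet
  facet normal 0.0000 0.0000 1.0000
    outer loop
      vertex 24.00 12.00 11.00
      vertex 0.00 12.00 11.00
      vertex 2.29 4.95 11.00
    endloop
  endfacet
  facet normal 0.0000 0.0000 1.0000
    outer loop
      vertex 24.00 12.00 11.00
      vertex 2.29 4.95 11.00
      vertex 8.29 0.59 11.00
    endloop
  endfacet
  facet normal 0.0000 0.0000 1.0000
    outer loop
      vertex 24.00 12.00 11.00
      vertex 8.29 0.59 11.00
      vertex 15.71 0.59 11.00
    endloop
  endfacet
  facet normal 0.0000 0.0000 1.0000
    outer loop
      vertex 24.00 12.00 11.00
      vertex 15.71 0.59 11.00
      vertex 21.71 4.95 11.00
    endloop
  endfacet
  facet normal 0.9511 0.3089 0.0000
    outer loop
      vertex 24.00 12.00 0.00
      vertex 21.71 19.05 0.00
      vertex 21.71 19.05 11.00
    endloop
  endfacet
  facet normal 0.9511 0.3089 0.0000
    outer loop
      vertex 24.00 12.00 0.00
      vertex 21.71 19.05 11.00
      vertex 24.00 12.00 11.00
    endloop
  endfacet
  facet normal 0.5879 0.8090 0.0000
    outer loop
      vertex 21.71 19.05 0.00
      vertex 15.71 23.41 0.00
      vertex 15.71 23.41 11.00
    endloop
  endfacet
  facet normal 0.5879 0.8090 0.0000
    outer loop
      vertex 21.71 19.05 0.00
      vertex 15.71 23.41 11.00
      vertex 21.71 19.05 11.00
    endloop
  endfacet
  facet normal 0.0000 1.0000 0.0000
    outer loop
      vertex 15.71 23.41 0.00
      vertex 8.29 23.41 0.00
      vertex 8.29 23.41 11.00
    endloop
  endfacet
  facet normal 0.0000 1.0000 0.0000
    outer loop
      vertex 15.71 23.41 0.00
      vertex 8.29 23.41 11.00
      vertex 15.71 23.41 11.00
    endloop
  endfacet
  facet normal -0.5879 0.8090 0.0000
    outer loop
      vertex 8.29 23.41 0.00
      vertex 2.29 19.05 0.00
      vertex 2.29 19.05 11.00
    endloop
  endfacet
  facet normal -0.5879 0.8090 0.0000
    outer loop
      vertex 8.29 23.41 0.00
      vertex 2.29 19.05 11.00
      vertex 8.29 23.41 11.00
    endloop
  endfacet
  facet normal -0.9511 0.3089 0.0000
    outer loop
      vertex 2.29 19.05 0.00
      vertex 0.00 12.00 0.00
      vertex 0.00 12.00 11.00
    endloop
  endfacet
  facet normal -0.9511 0.3089 0.0000
    outer loop
      vertex 2.29 19.05 0.00
      vertex 0.00 12.00 11.00
      vertex 2.29 19.05 11.00
    endloop
  endfacet
  facet normal -0.9511 -0.3089 0.0000
    outer loop
      vertex 0.00 12.00 0.00
      vertex 2.29 4.95 0.00
      vertex 2.29 4.95 11.00
    endloop
  endfacet
  facet normal -0.9511 -0.3089 0.0000
    outer loop
      vertex 0.00 12.00 0.00
      vertex 2.29 4.95 11.00
      vertex 0.00 12.00 11.00
    endloop
  endfacet
  facet normal -0.5879 -0.8090 0.0000
    outer loop
      vertex 2.29 4.95 0.00
      vertex 8.29 0.59 0.00
      vertex 8.29 0.59 11.00
    endloop
  endfacet
  facet normal -0.5879 -0.8090 0.0000
    outer loop
      vertex 2.29 4.95 0.00
      vertex 8.29 0.59 11.00
      vertex 2.29 4.95 11.00
    endloop
  endfacet
  facet normal 0.0000 -1.0000 0.0000
    outer loop
      vertex 8.29 0.59 0.00
      vertex 15.71 0.59 0.00
      vertex 15.71 0.59 11.00
    endloop
  endfacet
  facet normal 0.0000 -1.0000 0.0000
    outer loop
      vertex 8.29 0.59 0.00
      vertex 15.71 0.59 11.00
      vertex 8.29 0.59 11.00
    endloop
  endfacet
  facet normal 0.5879 -0.8090 0.0000
    outer loop
      vertex 15.71 0.59 0.00
      vertex 21.71 4.95 0.00
      vertex 21.71 4.95 11.00
    endloop
  endfacet
  facet normal 0.5879 -0.8090 0.0000
    outer loop
      vertex 15.71 0.59 0.00
      vertex 21.71 4.95 11.00
      vertex 15.71 0.59 11.00
    endloop
  endfacet
  facet normal 0.9511 -0.3089 0.0000
    outer loop
      vertex 21.71 4.95 0.00
      vertex 24.00 12.00 0.00
      vertex 24.00 12.00 11.00
    endloop
  endfacet
  facet normal 0.9511 -0.3089 0.0000
    outer loop
      vertex 21.71 4.95 0.00
      vertex 24.00 12.00 11.00
      vertex 21.71 4.95 11.00
    endloop
  endfacet
endsolid part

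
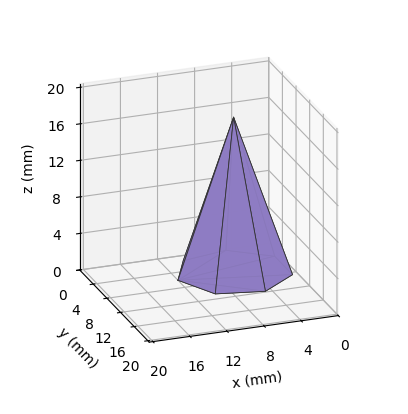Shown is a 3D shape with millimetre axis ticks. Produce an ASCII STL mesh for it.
Reading the render: the shape is a regular 7-sided pyramid, base circumscribed radius ≈ 6 mm, apex at z ≈ 17 mm (dimensions read to the nearest mm from the axis ticks). For the STL, each face is triangulated and given an outward normal.

solid part
  facet normal 0.0000 0.0000 -1.0000
    outer loop
      vertex 4.7 11.8 0.0
      vertex 9.7 10.7 0.0
      vertex 12.0 6.0 0.0
    endloop
  endfacet
  facet normal 0.0000 0.0000 -1.0000
    outer loop
      vertex 0.6 8.6 0.0
      vertex 4.7 11.8 0.0
      vertex 12.0 6.0 0.0
    endloop
  endfacet
  facet normal 0.0000 0.0000 -1.0000
    outer loop
      vertex 0.6 3.4 0.0
      vertex 0.6 8.6 0.0
      vertex 12.0 6.0 0.0
    endloop
  endfacet
  facet normal 0.0000 0.0000 -1.0000
    outer loop
      vertex 4.7 0.2 0.0
      vertex 0.6 3.4 0.0
      vertex 12.0 6.0 0.0
    endloop
  endfacet
  facet normal 0.0000 0.0000 -1.0000
    outer loop
      vertex 9.7 1.3 0.0
      vertex 4.7 0.2 0.0
      vertex 12.0 6.0 0.0
    endloop
  endfacet
  facet normal 0.8562 0.4190 0.3022
    outer loop
      vertex 12.0 6.0 0.0
      vertex 9.7 10.7 0.0
      vertex 6.0 6.0 17.0
    endloop
  endfacet
  facet normal 0.2048 0.9310 0.3020
    outer loop
      vertex 9.7 10.7 0.0
      vertex 4.7 11.8 0.0
      vertex 6.0 6.0 17.0
    endloop
  endfacet
  facet normal -0.5867 0.7517 0.3013
    outer loop
      vertex 4.7 11.8 0.0
      vertex 0.6 8.6 0.0
      vertex 6.0 6.0 17.0
    endloop
  endfacet
  facet normal -0.9531 0.0000 0.3027
    outer loop
      vertex 0.6 8.6 0.0
      vertex 0.6 3.4 0.0
      vertex 6.0 6.0 17.0
    endloop
  endfacet
  facet normal -0.5867 -0.7517 0.3013
    outer loop
      vertex 0.6 3.4 0.0
      vertex 4.7 0.2 0.0
      vertex 6.0 6.0 17.0
    endloop
  endfacet
  facet normal 0.2048 -0.9310 0.3020
    outer loop
      vertex 4.7 0.2 0.0
      vertex 9.7 1.3 0.0
      vertex 6.0 6.0 17.0
    endloop
  endfacet
  facet normal 0.8562 -0.4190 0.3022
    outer loop
      vertex 9.7 1.3 0.0
      vertex 12.0 6.0 0.0
      vertex 6.0 6.0 17.0
    endloop
  endfacet
endsolid part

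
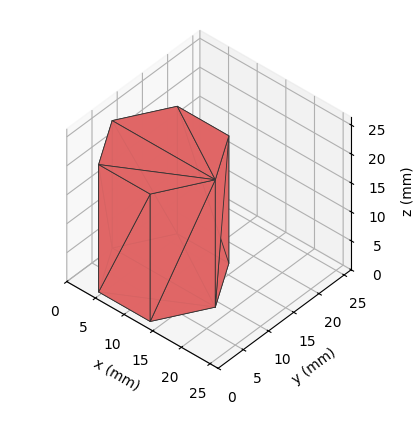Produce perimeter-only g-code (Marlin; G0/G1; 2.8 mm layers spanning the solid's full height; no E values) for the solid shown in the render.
Reading the render: the shape is a regular 6-sided prism (a cylinder approximated with 6 flat sides), circumscribed radius ≈ 9 mm, height ≈ 22 mm (dimensions read to the nearest mm from the axis ticks). For the g-code, the solid's height is divided into equal slices at the stated Δz and each level perimeter traced with G1 moves after a G0 lift.

; perimeter-only toolpath
G21 ; units = mm
G90 ; absolute positioning
G28 ; home
; layer 1
G0 Z2.8
G0 X18.0 Y9.0
G1 X13.5 Y16.8
G1 X4.5 Y16.8
G1 X0.0 Y9.0
G1 X4.5 Y1.2
G1 X13.5 Y1.2
G1 X18.0 Y9.0
; layer 2
G0 Z5.5
G0 X18.0 Y9.0
G1 X13.5 Y16.8
G1 X4.5 Y16.8
G1 X0.0 Y9.0
G1 X4.5 Y1.2
G1 X13.5 Y1.2
G1 X18.0 Y9.0
; layer 3
G0 Z8.2
G0 X18.0 Y9.0
G1 X13.5 Y16.8
G1 X4.5 Y16.8
G1 X0.0 Y9.0
G1 X4.5 Y1.2
G1 X13.5 Y1.2
G1 X18.0 Y9.0
; layer 4
G0 Z11.0
G0 X18.0 Y9.0
G1 X13.5 Y16.8
G1 X4.5 Y16.8
G1 X0.0 Y9.0
G1 X4.5 Y1.2
G1 X13.5 Y1.2
G1 X18.0 Y9.0
; layer 5
G0 Z13.8
G0 X18.0 Y9.0
G1 X13.5 Y16.8
G1 X4.5 Y16.8
G1 X0.0 Y9.0
G1 X4.5 Y1.2
G1 X13.5 Y1.2
G1 X18.0 Y9.0
; layer 6
G0 Z16.5
G0 X18.0 Y9.0
G1 X13.5 Y16.8
G1 X4.5 Y16.8
G1 X0.0 Y9.0
G1 X4.5 Y1.2
G1 X13.5 Y1.2
G1 X18.0 Y9.0
; layer 7
G0 Z19.2
G0 X18.0 Y9.0
G1 X13.5 Y16.8
G1 X4.5 Y16.8
G1 X0.0 Y9.0
G1 X4.5 Y1.2
G1 X13.5 Y1.2
G1 X18.0 Y9.0
; layer 8
G0 Z22.0
G0 X18.0 Y9.0
G1 X13.5 Y16.8
G1 X4.5 Y16.8
G1 X0.0 Y9.0
G1 X4.5 Y1.2
G1 X13.5 Y1.2
G1 X18.0 Y9.0
M2 ; end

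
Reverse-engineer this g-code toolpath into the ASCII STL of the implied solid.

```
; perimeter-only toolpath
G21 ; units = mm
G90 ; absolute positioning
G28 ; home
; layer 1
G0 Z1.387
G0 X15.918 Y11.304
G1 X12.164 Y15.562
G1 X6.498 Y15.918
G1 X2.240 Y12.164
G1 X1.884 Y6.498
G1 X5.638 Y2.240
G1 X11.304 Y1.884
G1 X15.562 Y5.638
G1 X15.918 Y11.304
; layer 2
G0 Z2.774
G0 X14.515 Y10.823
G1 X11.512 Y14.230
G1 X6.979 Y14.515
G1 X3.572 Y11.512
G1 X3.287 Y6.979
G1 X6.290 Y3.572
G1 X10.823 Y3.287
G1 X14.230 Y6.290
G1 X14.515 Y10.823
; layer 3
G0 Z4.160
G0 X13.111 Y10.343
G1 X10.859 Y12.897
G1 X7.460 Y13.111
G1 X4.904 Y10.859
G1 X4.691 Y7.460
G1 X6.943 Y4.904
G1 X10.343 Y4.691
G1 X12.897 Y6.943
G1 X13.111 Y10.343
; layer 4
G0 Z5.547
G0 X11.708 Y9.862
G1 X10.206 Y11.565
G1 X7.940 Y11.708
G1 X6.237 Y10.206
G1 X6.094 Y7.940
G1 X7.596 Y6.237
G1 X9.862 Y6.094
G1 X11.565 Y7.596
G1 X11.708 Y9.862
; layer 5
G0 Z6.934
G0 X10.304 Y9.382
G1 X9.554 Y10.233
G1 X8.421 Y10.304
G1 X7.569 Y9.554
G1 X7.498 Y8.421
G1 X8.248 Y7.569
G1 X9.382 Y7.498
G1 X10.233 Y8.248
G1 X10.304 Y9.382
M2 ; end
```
solid part
  facet normal 0.0000 0.0000 -1.0000
    outer loop
      vertex 6.018 17.322 0.000
      vertex 12.817 16.894 0.000
      vertex 17.322 11.784 0.000
    endloop
  endfacet
  facet normal 0.0000 0.0000 -1.0000
    outer loop
      vertex 0.908 12.817 0.000
      vertex 6.018 17.322 0.000
      vertex 17.322 11.784 0.000
    endloop
  endfacet
  facet normal 0.0000 0.0000 -1.0000
    outer loop
      vertex 0.480 6.018 0.000
      vertex 0.908 12.817 0.000
      vertex 17.322 11.784 0.000
    endloop
  endfacet
  facet normal 0.0000 0.0000 -1.0000
    outer loop
      vertex 4.985 0.908 0.000
      vertex 0.480 6.018 0.000
      vertex 17.322 11.784 0.000
    endloop
  endfacet
  facet normal 0.0000 0.0000 -1.0000
    outer loop
      vertex 11.784 0.480 0.000
      vertex 4.985 0.908 0.000
      vertex 17.322 11.784 0.000
    endloop
  endfacet
  facet normal 0.0000 0.0000 -1.0000
    outer loop
      vertex 16.894 4.985 0.000
      vertex 11.784 0.480 0.000
      vertex 17.322 11.784 0.000
    endloop
  endfacet
  facet normal 0.5335 0.4704 0.7029
    outer loop
      vertex 17.322 11.784 0.000
      vertex 12.817 16.894 0.000
      vertex 8.901 8.901 8.321
    endloop
  endfacet
  facet normal 0.0447 0.7099 0.7029
    outer loop
      vertex 12.817 16.894 0.000
      vertex 6.018 17.322 0.000
      vertex 8.901 8.901 8.321
    endloop
  endfacet
  facet normal -0.4704 0.5335 0.7029
    outer loop
      vertex 6.018 17.322 0.000
      vertex 0.908 12.817 0.000
      vertex 8.901 8.901 8.321
    endloop
  endfacet
  facet normal -0.7099 0.0447 0.7029
    outer loop
      vertex 0.908 12.817 0.000
      vertex 0.480 6.018 0.000
      vertex 8.901 8.901 8.321
    endloop
  endfacet
  facet normal -0.5335 -0.4704 0.7029
    outer loop
      vertex 0.480 6.018 0.000
      vertex 4.985 0.908 0.000
      vertex 8.901 8.901 8.321
    endloop
  endfacet
  facet normal -0.0447 -0.7099 0.7029
    outer loop
      vertex 4.985 0.908 0.000
      vertex 11.784 0.480 0.000
      vertex 8.901 8.901 8.321
    endloop
  endfacet
  facet normal 0.4704 -0.5335 0.7029
    outer loop
      vertex 11.784 0.480 0.000
      vertex 16.894 4.985 0.000
      vertex 8.901 8.901 8.321
    endloop
  endfacet
  facet normal 0.7099 -0.0447 0.7029
    outer loop
      vertex 16.894 4.985 0.000
      vertex 17.322 11.784 0.000
      vertex 8.901 8.901 8.321
    endloop
  endfacet
endsolid part

The G0 Z moves step by Δz≈1.387 mm. The G1 loops shrink linearly with z, so the solid tapers from its base footprint up to z≈8.32. Closing with a flat bottom cap and the tapered top and triangulating gives 14 facets — a regular 8-sided pyramid, base circumscribed radius ≈ 8.9 mm, apex at z ≈ 8.32 mm.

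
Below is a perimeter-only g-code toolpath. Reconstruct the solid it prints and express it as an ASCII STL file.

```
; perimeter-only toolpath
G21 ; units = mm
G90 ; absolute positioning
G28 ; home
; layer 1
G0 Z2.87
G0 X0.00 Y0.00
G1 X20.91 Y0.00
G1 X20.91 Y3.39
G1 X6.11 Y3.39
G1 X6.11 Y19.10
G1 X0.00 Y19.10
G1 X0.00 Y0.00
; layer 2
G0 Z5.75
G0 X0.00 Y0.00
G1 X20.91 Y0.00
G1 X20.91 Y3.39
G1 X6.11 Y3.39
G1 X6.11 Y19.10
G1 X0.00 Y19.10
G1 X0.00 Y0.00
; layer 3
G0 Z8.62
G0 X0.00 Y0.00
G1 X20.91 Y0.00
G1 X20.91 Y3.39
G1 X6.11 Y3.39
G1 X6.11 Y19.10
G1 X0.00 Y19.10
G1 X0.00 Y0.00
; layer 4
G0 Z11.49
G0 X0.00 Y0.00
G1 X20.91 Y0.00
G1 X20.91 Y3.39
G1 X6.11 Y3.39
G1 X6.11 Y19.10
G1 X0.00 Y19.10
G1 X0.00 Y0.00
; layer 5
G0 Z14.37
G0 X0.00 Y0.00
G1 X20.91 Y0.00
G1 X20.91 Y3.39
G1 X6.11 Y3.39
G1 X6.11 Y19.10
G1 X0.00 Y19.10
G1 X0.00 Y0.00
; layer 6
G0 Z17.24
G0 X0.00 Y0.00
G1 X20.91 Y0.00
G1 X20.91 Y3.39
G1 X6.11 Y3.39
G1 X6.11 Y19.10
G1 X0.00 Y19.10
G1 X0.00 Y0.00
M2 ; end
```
solid part
  facet normal 0.0000 0.0000 -1.0000
    outer loop
      vertex 20.91 3.39 0.00
      vertex 20.91 0.00 0.00
      vertex 0.00 0.00 0.00
    endloop
  endfacet
  facet normal 0.0000 0.0000 -1.0000
    outer loop
      vertex 6.11 3.39 0.00
      vertex 20.91 3.39 0.00
      vertex 0.00 0.00 0.00
    endloop
  endfacet
  facet normal 0.0000 0.0000 -1.0000
    outer loop
      vertex 6.11 19.10 0.00
      vertex 6.11 3.39 0.00
      vertex 0.00 0.00 0.00
    endloop
  endfacet
  facet normal 0.0000 0.0000 -1.0000
    outer loop
      vertex 0.00 19.10 0.00
      vertex 6.11 19.10 0.00
      vertex 0.00 0.00 0.00
    endloop
  endfacet
  facet normal 0.0000 0.0000 1.0000
    outer loop
      vertex 0.00 0.00 17.24
      vertex 20.91 0.00 17.24
      vertex 20.91 3.39 17.24
    endloop
  endfacet
  facet normal 0.0000 0.0000 1.0000
    outer loop
      vertex 0.00 0.00 17.24
      vertex 20.91 3.39 17.24
      vertex 6.11 3.39 17.24
    endloop
  endfacet
  facet normal 0.0000 0.0000 1.0000
    outer loop
      vertex 0.00 0.00 17.24
      vertex 6.11 3.39 17.24
      vertex 6.11 19.10 17.24
    endloop
  endfacet
  facet normal 0.0000 0.0000 1.0000
    outer loop
      vertex 0.00 0.00 17.24
      vertex 6.11 19.10 17.24
      vertex 0.00 19.10 17.24
    endloop
  endfacet
  facet normal 0.0000 -1.0000 0.0000
    outer loop
      vertex 0.00 0.00 0.00
      vertex 20.91 0.00 0.00
      vertex 20.91 0.00 17.24
    endloop
  endfacet
  facet normal 0.0000 -1.0000 0.0000
    outer loop
      vertex 0.00 0.00 0.00
      vertex 20.91 0.00 17.24
      vertex 0.00 0.00 17.24
    endloop
  endfacet
  facet normal 1.0000 0.0000 0.0000
    outer loop
      vertex 20.91 0.00 0.00
      vertex 20.91 3.39 0.00
      vertex 20.91 3.39 17.24
    endloop
  endfacet
  facet normal 1.0000 0.0000 0.0000
    outer loop
      vertex 20.91 0.00 0.00
      vertex 20.91 3.39 17.24
      vertex 20.91 0.00 17.24
    endloop
  endfacet
  facet normal 0.0000 1.0000 0.0000
    outer loop
      vertex 20.91 3.39 0.00
      vertex 6.11 3.39 0.00
      vertex 6.11 3.39 17.24
    endloop
  endfacet
  facet normal 0.0000 1.0000 0.0000
    outer loop
      vertex 20.91 3.39 0.00
      vertex 6.11 3.39 17.24
      vertex 20.91 3.39 17.24
    endloop
  endfacet
  facet normal 1.0000 0.0000 0.0000
    outer loop
      vertex 6.11 3.39 0.00
      vertex 6.11 19.10 0.00
      vertex 6.11 19.10 17.24
    endloop
  endfacet
  facet normal 1.0000 0.0000 0.0000
    outer loop
      vertex 6.11 3.39 0.00
      vertex 6.11 19.10 17.24
      vertex 6.11 3.39 17.24
    endloop
  endfacet
  facet normal 0.0000 1.0000 0.0000
    outer loop
      vertex 6.11 19.10 0.00
      vertex 0.00 19.10 0.00
      vertex 0.00 19.10 17.24
    endloop
  endfacet
  facet normal 0.0000 1.0000 0.0000
    outer loop
      vertex 6.11 19.10 0.00
      vertex 0.00 19.10 17.24
      vertex 6.11 19.10 17.24
    endloop
  endfacet
  facet normal -1.0000 0.0000 0.0000
    outer loop
      vertex 0.00 19.10 0.00
      vertex 0.00 0.00 0.00
      vertex 0.00 0.00 17.24
    endloop
  endfacet
  facet normal -1.0000 0.0000 0.0000
    outer loop
      vertex 0.00 19.10 0.00
      vertex 0.00 0.00 17.24
      vertex 0.00 19.10 17.24
    endloop
  endfacet
endsolid part

The G0 Z moves step by Δz≈2.87 mm. Every layer's G1 loop is the same polygon, so the solid is a straight extrusion of it from z=0 to z≈17.2. Closing with flat bottom and top caps and triangulating gives 20 facets — an L-shaped prism: outer 20.9 × 19.1 mm, arm thicknesses ≈ 3.39 mm (horizontal) and 6.11 mm (vertical), extruded 17.2 mm in z.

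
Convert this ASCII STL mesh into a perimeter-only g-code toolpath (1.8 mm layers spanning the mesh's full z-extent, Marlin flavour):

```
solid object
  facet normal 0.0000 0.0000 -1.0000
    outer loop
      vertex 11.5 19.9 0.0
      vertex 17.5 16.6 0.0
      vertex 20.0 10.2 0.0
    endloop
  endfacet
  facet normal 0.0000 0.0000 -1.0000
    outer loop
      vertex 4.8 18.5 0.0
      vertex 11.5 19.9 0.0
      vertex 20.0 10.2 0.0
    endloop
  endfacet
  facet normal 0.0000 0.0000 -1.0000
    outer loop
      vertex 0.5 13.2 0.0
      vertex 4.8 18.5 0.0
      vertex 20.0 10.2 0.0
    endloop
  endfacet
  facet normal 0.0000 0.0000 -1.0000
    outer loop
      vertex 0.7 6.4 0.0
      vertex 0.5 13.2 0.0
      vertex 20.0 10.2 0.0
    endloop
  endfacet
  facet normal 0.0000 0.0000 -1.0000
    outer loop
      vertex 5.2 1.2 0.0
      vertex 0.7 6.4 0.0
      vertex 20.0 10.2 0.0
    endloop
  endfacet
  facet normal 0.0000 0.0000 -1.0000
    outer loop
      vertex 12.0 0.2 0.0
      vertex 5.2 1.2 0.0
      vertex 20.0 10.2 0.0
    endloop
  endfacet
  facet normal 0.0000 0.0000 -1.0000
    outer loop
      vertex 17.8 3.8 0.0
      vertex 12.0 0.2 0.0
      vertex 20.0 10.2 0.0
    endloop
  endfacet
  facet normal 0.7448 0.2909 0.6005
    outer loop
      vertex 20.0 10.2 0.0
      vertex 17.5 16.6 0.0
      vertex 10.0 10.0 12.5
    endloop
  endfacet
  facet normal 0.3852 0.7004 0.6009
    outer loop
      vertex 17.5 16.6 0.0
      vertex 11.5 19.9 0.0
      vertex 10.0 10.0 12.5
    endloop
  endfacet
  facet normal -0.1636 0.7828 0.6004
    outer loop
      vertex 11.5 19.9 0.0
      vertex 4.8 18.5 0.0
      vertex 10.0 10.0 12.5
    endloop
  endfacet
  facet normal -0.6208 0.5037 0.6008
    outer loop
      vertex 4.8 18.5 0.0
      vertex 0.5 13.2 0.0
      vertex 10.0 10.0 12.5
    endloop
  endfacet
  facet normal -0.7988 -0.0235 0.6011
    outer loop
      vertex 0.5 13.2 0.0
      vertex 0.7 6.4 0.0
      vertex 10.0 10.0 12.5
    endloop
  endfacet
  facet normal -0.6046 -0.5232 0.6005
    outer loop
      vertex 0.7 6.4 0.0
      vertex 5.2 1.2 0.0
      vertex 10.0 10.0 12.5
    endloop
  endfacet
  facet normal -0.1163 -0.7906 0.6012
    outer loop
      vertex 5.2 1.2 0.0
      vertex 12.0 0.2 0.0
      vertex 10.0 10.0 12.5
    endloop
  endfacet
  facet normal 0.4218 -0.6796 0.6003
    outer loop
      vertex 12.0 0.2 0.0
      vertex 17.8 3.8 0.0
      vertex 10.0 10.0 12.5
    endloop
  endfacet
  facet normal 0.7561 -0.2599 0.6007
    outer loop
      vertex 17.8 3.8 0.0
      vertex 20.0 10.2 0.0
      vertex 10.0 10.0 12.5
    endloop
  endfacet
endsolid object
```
; perimeter-only toolpath
G21 ; units = mm
G90 ; absolute positioning
G28 ; home
; layer 1
G0 Z1.8
G0 X18.6 Y10.2
G1 X16.4 Y15.7
G1 X11.3 Y18.5
G1 X5.5 Y17.3
G1 X1.9 Y12.7
G1 X2.0 Y6.9
G1 X5.9 Y2.5
G1 X11.7 Y1.6
G1 X16.7 Y4.7
G1 X18.6 Y10.2
; layer 2
G0 Z3.6
G0 X17.1 Y10.1
G1 X15.4 Y14.7
G1 X11.1 Y17.1
G1 X6.3 Y16.1
G1 X3.2 Y12.3
G1 X3.4 Y7.4
G1 X6.6 Y3.7
G1 X11.4 Y3.0
G1 X15.6 Y5.6
G1 X17.1 Y10.1
; layer 3
G0 Z5.4
G0 X15.7 Y10.1
G1 X14.3 Y13.8
G1 X10.9 Y15.7
G1 X7.0 Y14.9
G1 X4.6 Y11.8
G1 X4.7 Y7.9
G1 X7.3 Y5.0
G1 X11.1 Y4.4
G1 X14.5 Y6.5
G1 X15.7 Y10.1
; layer 4
G0 Z7.1
G0 X14.3 Y10.1
G1 X13.2 Y12.8
G1 X10.6 Y14.2
G1 X7.8 Y13.6
G1 X5.9 Y11.4
G1 X6.0 Y8.5
G1 X7.9 Y6.2
G1 X10.9 Y5.8
G1 X13.3 Y7.3
G1 X14.3 Y10.1
; layer 5
G0 Z8.9
G0 X12.9 Y10.1
G1 X12.1 Y11.9
G1 X10.4 Y12.8
G1 X8.5 Y12.4
G1 X7.3 Y10.9
G1 X7.3 Y9.0
G1 X8.6 Y7.5
G1 X10.6 Y7.2
G1 X12.2 Y8.2
G1 X12.9 Y10.1
; layer 6
G0 Z10.7
G0 X11.4 Y10.0
G1 X11.1 Y10.9
G1 X10.2 Y11.4
G1 X9.3 Y11.2
G1 X8.6 Y10.5
G1 X8.7 Y9.5
G1 X9.3 Y8.7
G1 X10.3 Y8.6
G1 X11.1 Y9.1
G1 X11.4 Y10.0
M2 ; end

The solid is a regular 9-sided pyramid, base circumscribed radius ≈ 10 mm, apex at z ≈ 12.5 mm. Slicing at Δz = 1.8 mm — 7 equal slices spanning the solid's height, so layer i sits at z = i·h/7 — gives 6 non-empty perimeters. Each is a 9-segment closed polygon; G0 lifts to the layer z and rapids to the start vertex, then G1 traces the edges. The cross-section shrinks linearly with z (the slice at the apex is degenerate and omitted).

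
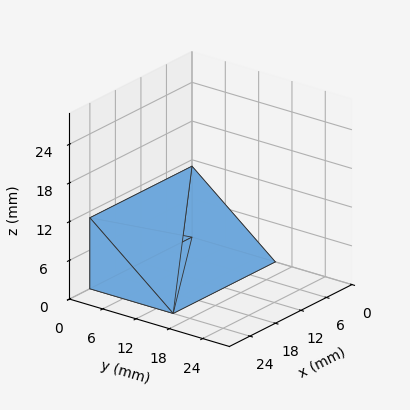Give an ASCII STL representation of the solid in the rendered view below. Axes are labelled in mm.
Reading the render: the shape is a wedge (ramp): 24 × 15 mm base, rising to 11 mm along the y=0 edge and sloping linearly to z=0 at y=15 (dimensions read to the nearest mm from the axis ticks). For the STL, each face is triangulated and given an outward normal.

solid part
  facet normal 0.0000 0.0000 -1.0000
    outer loop
      vertex 24.00 15.00 0.00
      vertex 24.00 0.00 0.00
      vertex 0.00 0.00 0.00
    endloop
  endfacet
  facet normal 0.0000 0.0000 -1.0000
    outer loop
      vertex 0.00 15.00 0.00
      vertex 24.00 15.00 0.00
      vertex 0.00 0.00 0.00
    endloop
  endfacet
  facet normal 0.0000 -1.0000 0.0000
    outer loop
      vertex 0.00 0.00 0.00
      vertex 24.00 0.00 0.00
      vertex 24.00 0.00 11.00
    endloop
  endfacet
  facet normal 0.0000 -1.0000 0.0000
    outer loop
      vertex 0.00 0.00 0.00
      vertex 24.00 0.00 11.00
      vertex 0.00 0.00 11.00
    endloop
  endfacet
  facet normal 0.0000 0.5914 0.8064
    outer loop
      vertex 0.00 0.00 11.00
      vertex 24.00 0.00 11.00
      vertex 24.00 15.00 0.00
    endloop
  endfacet
  facet normal 0.0000 0.5914 0.8064
    outer loop
      vertex 0.00 0.00 11.00
      vertex 24.00 15.00 0.00
      vertex 0.00 15.00 0.00
    endloop
  endfacet
  facet normal -1.0000 0.0000 0.0000
    outer loop
      vertex 0.00 0.00 11.00
      vertex 0.00 15.00 0.00
      vertex 0.00 0.00 0.00
    endloop
  endfacet
  facet normal 1.0000 0.0000 0.0000
    outer loop
      vertex 24.00 0.00 0.00
      vertex 24.00 15.00 0.00
      vertex 24.00 0.00 11.00
    endloop
  endfacet
endsolid part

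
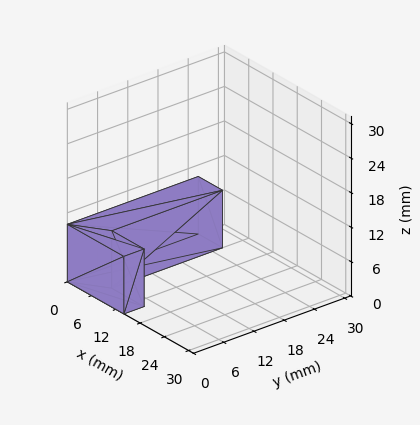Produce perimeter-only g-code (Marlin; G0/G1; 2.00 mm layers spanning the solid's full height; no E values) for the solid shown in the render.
Reading the render: the shape is an L-shaped prism: outer 14 × 26 mm, arm thicknesses ≈ 4 mm (horizontal) and 6 mm (vertical), extruded 10 mm in z (dimensions read to the nearest mm from the axis ticks). For the g-code, the solid's height is divided into equal slices at the stated Δz and each level perimeter traced with G1 moves after a G0 lift.

; perimeter-only toolpath
G21 ; units = mm
G90 ; absolute positioning
G28 ; home
; layer 1
G0 Z2.00
G0 X0.00 Y0.00
G1 X14.00 Y0.00
G1 X14.00 Y4.00
G1 X6.00 Y4.00
G1 X6.00 Y26.00
G1 X0.00 Y26.00
G1 X0.00 Y0.00
; layer 2
G0 Z4.00
G0 X0.00 Y0.00
G1 X14.00 Y0.00
G1 X14.00 Y4.00
G1 X6.00 Y4.00
G1 X6.00 Y26.00
G1 X0.00 Y26.00
G1 X0.00 Y0.00
; layer 3
G0 Z6.00
G0 X0.00 Y0.00
G1 X14.00 Y0.00
G1 X14.00 Y4.00
G1 X6.00 Y4.00
G1 X6.00 Y26.00
G1 X0.00 Y26.00
G1 X0.00 Y0.00
; layer 4
G0 Z8.00
G0 X0.00 Y0.00
G1 X14.00 Y0.00
G1 X14.00 Y4.00
G1 X6.00 Y4.00
G1 X6.00 Y26.00
G1 X0.00 Y26.00
G1 X0.00 Y0.00
; layer 5
G0 Z10.00
G0 X0.00 Y0.00
G1 X14.00 Y0.00
G1 X14.00 Y4.00
G1 X6.00 Y4.00
G1 X6.00 Y26.00
G1 X0.00 Y26.00
G1 X0.00 Y0.00
M2 ; end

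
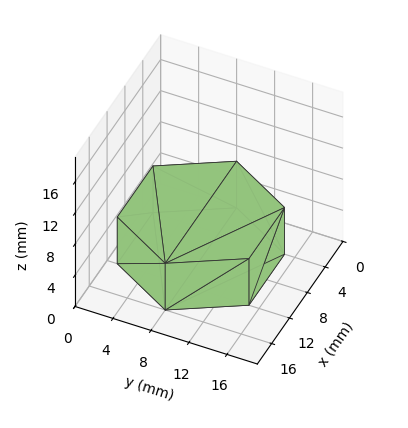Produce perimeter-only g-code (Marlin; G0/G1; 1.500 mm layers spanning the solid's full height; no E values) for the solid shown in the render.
Reading the render: the shape is a regular 6-sided prism (a cylinder approximated with 6 flat sides), circumscribed radius ≈ 8 mm, height ≈ 6 mm (dimensions read to the nearest mm from the axis ticks). For the g-code, the solid's height is divided into equal slices at the stated Δz and each level perimeter traced with G1 moves after a G0 lift.

; perimeter-only toolpath
G21 ; units = mm
G90 ; absolute positioning
G28 ; home
; layer 1
G0 Z1.500
G0 X16.000 Y8.000
G1 X12.000 Y14.928
G1 X4.000 Y14.928
G1 X0.000 Y8.000
G1 X4.000 Y1.072
G1 X12.000 Y1.072
G1 X16.000 Y8.000
; layer 2
G0 Z3.000
G0 X16.000 Y8.000
G1 X12.000 Y14.928
G1 X4.000 Y14.928
G1 X0.000 Y8.000
G1 X4.000 Y1.072
G1 X12.000 Y1.072
G1 X16.000 Y8.000
; layer 3
G0 Z4.500
G0 X16.000 Y8.000
G1 X12.000 Y14.928
G1 X4.000 Y14.928
G1 X0.000 Y8.000
G1 X4.000 Y1.072
G1 X12.000 Y1.072
G1 X16.000 Y8.000
; layer 4
G0 Z6.000
G0 X16.000 Y8.000
G1 X12.000 Y14.928
G1 X4.000 Y14.928
G1 X0.000 Y8.000
G1 X4.000 Y1.072
G1 X12.000 Y1.072
G1 X16.000 Y8.000
M2 ; end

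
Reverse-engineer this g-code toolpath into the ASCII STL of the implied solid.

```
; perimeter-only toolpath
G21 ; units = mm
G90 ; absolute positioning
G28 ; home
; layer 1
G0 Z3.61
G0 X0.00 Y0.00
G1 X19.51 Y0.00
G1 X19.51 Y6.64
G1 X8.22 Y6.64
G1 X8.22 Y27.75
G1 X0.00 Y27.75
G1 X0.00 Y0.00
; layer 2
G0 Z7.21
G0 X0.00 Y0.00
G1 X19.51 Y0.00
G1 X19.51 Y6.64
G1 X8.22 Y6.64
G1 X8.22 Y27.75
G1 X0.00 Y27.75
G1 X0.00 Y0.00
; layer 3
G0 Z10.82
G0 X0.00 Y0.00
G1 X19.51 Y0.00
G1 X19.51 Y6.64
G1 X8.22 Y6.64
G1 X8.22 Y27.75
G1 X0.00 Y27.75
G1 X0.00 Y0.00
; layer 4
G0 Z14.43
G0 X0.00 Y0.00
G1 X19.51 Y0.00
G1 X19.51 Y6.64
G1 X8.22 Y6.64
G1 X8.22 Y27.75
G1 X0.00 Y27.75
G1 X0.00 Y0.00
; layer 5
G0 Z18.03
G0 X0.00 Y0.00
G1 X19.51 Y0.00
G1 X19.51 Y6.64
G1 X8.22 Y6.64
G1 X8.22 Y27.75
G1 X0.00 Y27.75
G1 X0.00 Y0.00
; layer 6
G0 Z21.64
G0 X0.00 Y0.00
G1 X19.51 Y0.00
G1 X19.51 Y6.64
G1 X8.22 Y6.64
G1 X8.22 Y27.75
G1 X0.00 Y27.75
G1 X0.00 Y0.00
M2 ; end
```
solid part
  facet normal 0.0000 0.0000 -1.0000
    outer loop
      vertex 19.51 6.64 0.00
      vertex 19.51 0.00 0.00
      vertex 0.00 0.00 0.00
    endloop
  endfacet
  facet normal 0.0000 0.0000 -1.0000
    outer loop
      vertex 8.22 6.64 0.00
      vertex 19.51 6.64 0.00
      vertex 0.00 0.00 0.00
    endloop
  endfacet
  facet normal 0.0000 0.0000 -1.0000
    outer loop
      vertex 8.22 27.75 0.00
      vertex 8.22 6.64 0.00
      vertex 0.00 0.00 0.00
    endloop
  endfacet
  facet normal 0.0000 0.0000 -1.0000
    outer loop
      vertex 0.00 27.75 0.00
      vertex 8.22 27.75 0.00
      vertex 0.00 0.00 0.00
    endloop
  endfacet
  facet normal 0.0000 0.0000 1.0000
    outer loop
      vertex 0.00 0.00 21.64
      vertex 19.51 0.00 21.64
      vertex 19.51 6.64 21.64
    endloop
  endfacet
  facet normal 0.0000 0.0000 1.0000
    outer loop
      vertex 0.00 0.00 21.64
      vertex 19.51 6.64 21.64
      vertex 8.22 6.64 21.64
    endloop
  endfacet
  facet normal 0.0000 0.0000 1.0000
    outer loop
      vertex 0.00 0.00 21.64
      vertex 8.22 6.64 21.64
      vertex 8.22 27.75 21.64
    endloop
  endfacet
  facet normal 0.0000 0.0000 1.0000
    outer loop
      vertex 0.00 0.00 21.64
      vertex 8.22 27.75 21.64
      vertex 0.00 27.75 21.64
    endloop
  endfacet
  facet normal 0.0000 -1.0000 0.0000
    outer loop
      vertex 0.00 0.00 0.00
      vertex 19.51 0.00 0.00
      vertex 19.51 0.00 21.64
    endloop
  endfacet
  facet normal 0.0000 -1.0000 0.0000
    outer loop
      vertex 0.00 0.00 0.00
      vertex 19.51 0.00 21.64
      vertex 0.00 0.00 21.64
    endloop
  endfacet
  facet normal 1.0000 0.0000 0.0000
    outer loop
      vertex 19.51 0.00 0.00
      vertex 19.51 6.64 0.00
      vertex 19.51 6.64 21.64
    endloop
  endfacet
  facet normal 1.0000 0.0000 0.0000
    outer loop
      vertex 19.51 0.00 0.00
      vertex 19.51 6.64 21.64
      vertex 19.51 0.00 21.64
    endloop
  endfacet
  facet normal 0.0000 1.0000 0.0000
    outer loop
      vertex 19.51 6.64 0.00
      vertex 8.22 6.64 0.00
      vertex 8.22 6.64 21.64
    endloop
  endfacet
  facet normal 0.0000 1.0000 0.0000
    outer loop
      vertex 19.51 6.64 0.00
      vertex 8.22 6.64 21.64
      vertex 19.51 6.64 21.64
    endloop
  endfacet
  facet normal 1.0000 0.0000 0.0000
    outer loop
      vertex 8.22 6.64 0.00
      vertex 8.22 27.75 0.00
      vertex 8.22 27.75 21.64
    endloop
  endfacet
  facet normal 1.0000 0.0000 0.0000
    outer loop
      vertex 8.22 6.64 0.00
      vertex 8.22 27.75 21.64
      vertex 8.22 6.64 21.64
    endloop
  endfacet
  facet normal 0.0000 1.0000 0.0000
    outer loop
      vertex 8.22 27.75 0.00
      vertex 0.00 27.75 0.00
      vertex 0.00 27.75 21.64
    endloop
  endfacet
  facet normal 0.0000 1.0000 0.0000
    outer loop
      vertex 8.22 27.75 0.00
      vertex 0.00 27.75 21.64
      vertex 8.22 27.75 21.64
    endloop
  endfacet
  facet normal -1.0000 0.0000 0.0000
    outer loop
      vertex 0.00 27.75 0.00
      vertex 0.00 0.00 0.00
      vertex 0.00 0.00 21.64
    endloop
  endfacet
  facet normal -1.0000 0.0000 0.0000
    outer loop
      vertex 0.00 27.75 0.00
      vertex 0.00 0.00 21.64
      vertex 0.00 27.75 21.64
    endloop
  endfacet
endsolid part

The G0 Z moves step by Δz≈3.61 mm. Every layer's G1 loop is the same polygon, so the solid is a straight extrusion of it from z=0 to z≈21.6. Closing with flat bottom and top caps and triangulating gives 20 facets — an L-shaped prism: outer 19.5 × 27.8 mm, arm thicknesses ≈ 6.64 mm (horizontal) and 8.22 mm (vertical), extruded 21.6 mm in z.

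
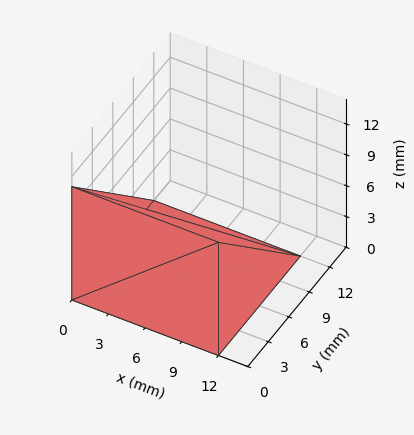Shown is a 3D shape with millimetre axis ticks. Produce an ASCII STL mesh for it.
Reading the render: the shape is a wedge (ramp): 12 × 12 mm base, rising to 11 mm along the y=0 edge and sloping linearly to z=0 at y=12 (dimensions read to the nearest mm from the axis ticks). For the STL, each face is triangulated and given an outward normal.

solid part
  facet normal 0.0000 0.0000 -1.0000
    outer loop
      vertex 12.00 12.00 0.00
      vertex 12.00 0.00 0.00
      vertex 0.00 0.00 0.00
    endloop
  endfacet
  facet normal 0.0000 0.0000 -1.0000
    outer loop
      vertex 0.00 12.00 0.00
      vertex 12.00 12.00 0.00
      vertex 0.00 0.00 0.00
    endloop
  endfacet
  facet normal 0.0000 -1.0000 0.0000
    outer loop
      vertex 0.00 0.00 0.00
      vertex 12.00 0.00 0.00
      vertex 12.00 0.00 11.00
    endloop
  endfacet
  facet normal 0.0000 -1.0000 0.0000
    outer loop
      vertex 0.00 0.00 0.00
      vertex 12.00 0.00 11.00
      vertex 0.00 0.00 11.00
    endloop
  endfacet
  facet normal 0.0000 0.6757 0.7372
    outer loop
      vertex 0.00 0.00 11.00
      vertex 12.00 0.00 11.00
      vertex 12.00 12.00 0.00
    endloop
  endfacet
  facet normal 0.0000 0.6757 0.7372
    outer loop
      vertex 0.00 0.00 11.00
      vertex 12.00 12.00 0.00
      vertex 0.00 12.00 0.00
    endloop
  endfacet
  facet normal -1.0000 0.0000 0.0000
    outer loop
      vertex 0.00 0.00 11.00
      vertex 0.00 12.00 0.00
      vertex 0.00 0.00 0.00
    endloop
  endfacet
  facet normal 1.0000 0.0000 0.0000
    outer loop
      vertex 12.00 0.00 0.00
      vertex 12.00 12.00 0.00
      vertex 12.00 0.00 11.00
    endloop
  endfacet
endsolid part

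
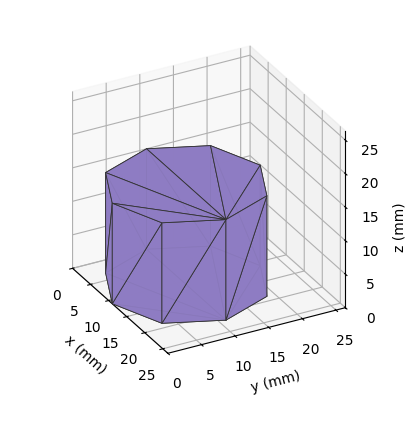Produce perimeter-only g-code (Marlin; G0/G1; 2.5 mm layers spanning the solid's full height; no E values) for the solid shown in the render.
Reading the render: the shape is a regular 8-sided prism (a cylinder approximated with 8 flat sides), circumscribed radius ≈ 11 mm, height ≈ 15 mm (dimensions read to the nearest mm from the axis ticks). For the g-code, the solid's height is divided into equal slices at the stated Δz and each level perimeter traced with G1 moves after a G0 lift.

; perimeter-only toolpath
G21 ; units = mm
G90 ; absolute positioning
G28 ; home
; layer 1
G0 Z2.5
G0 X22.0 Y11.0
G1 X18.8 Y18.8
G1 X11.0 Y22.0
G1 X3.2 Y18.8
G1 X0.0 Y11.0
G1 X3.2 Y3.2
G1 X11.0 Y0.0
G1 X18.8 Y3.2
G1 X22.0 Y11.0
; layer 2
G0 Z5.0
G0 X22.0 Y11.0
G1 X18.8 Y18.8
G1 X11.0 Y22.0
G1 X3.2 Y18.8
G1 X0.0 Y11.0
G1 X3.2 Y3.2
G1 X11.0 Y0.0
G1 X18.8 Y3.2
G1 X22.0 Y11.0
; layer 3
G0 Z7.5
G0 X22.0 Y11.0
G1 X18.8 Y18.8
G1 X11.0 Y22.0
G1 X3.2 Y18.8
G1 X0.0 Y11.0
G1 X3.2 Y3.2
G1 X11.0 Y0.0
G1 X18.8 Y3.2
G1 X22.0 Y11.0
; layer 4
G0 Z10.0
G0 X22.0 Y11.0
G1 X18.8 Y18.8
G1 X11.0 Y22.0
G1 X3.2 Y18.8
G1 X0.0 Y11.0
G1 X3.2 Y3.2
G1 X11.0 Y0.0
G1 X18.8 Y3.2
G1 X22.0 Y11.0
; layer 5
G0 Z12.5
G0 X22.0 Y11.0
G1 X18.8 Y18.8
G1 X11.0 Y22.0
G1 X3.2 Y18.8
G1 X0.0 Y11.0
G1 X3.2 Y3.2
G1 X11.0 Y0.0
G1 X18.8 Y3.2
G1 X22.0 Y11.0
; layer 6
G0 Z15.0
G0 X22.0 Y11.0
G1 X18.8 Y18.8
G1 X11.0 Y22.0
G1 X3.2 Y18.8
G1 X0.0 Y11.0
G1 X3.2 Y3.2
G1 X11.0 Y0.0
G1 X18.8 Y3.2
G1 X22.0 Y11.0
M2 ; end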